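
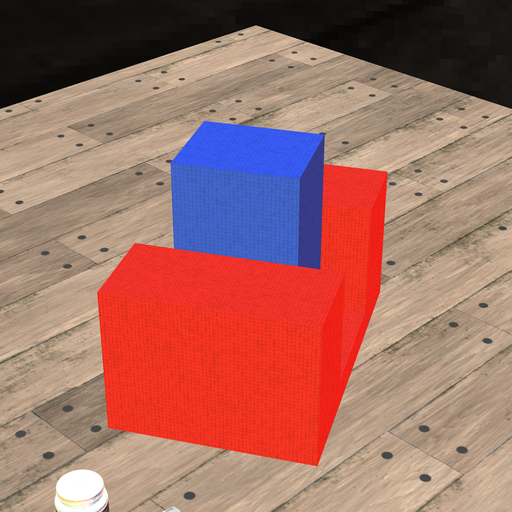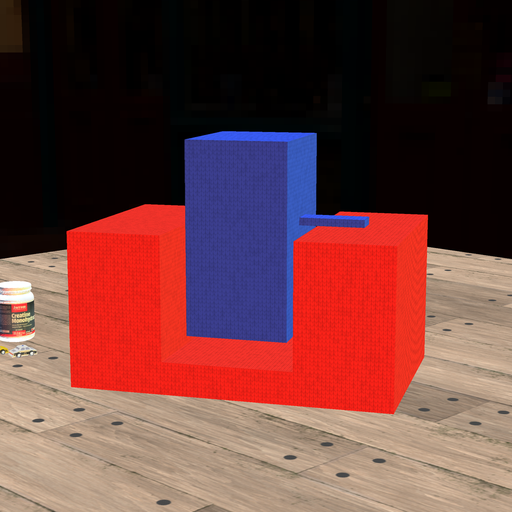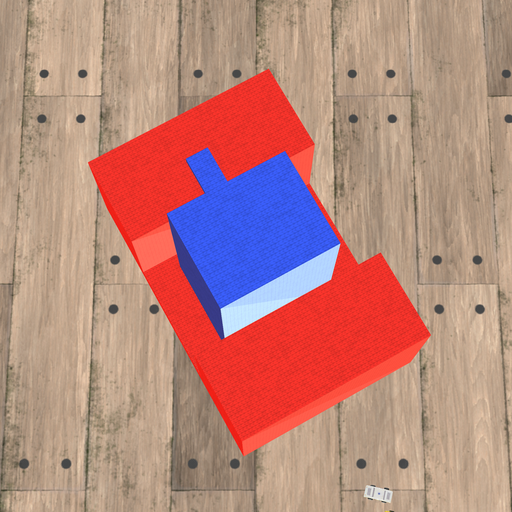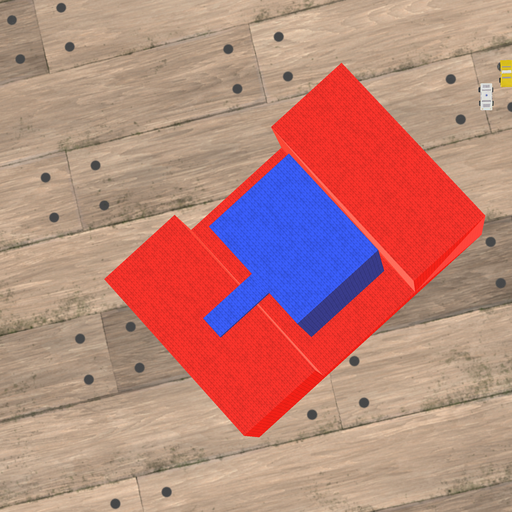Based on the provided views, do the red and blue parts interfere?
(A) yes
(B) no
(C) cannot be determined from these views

(B) no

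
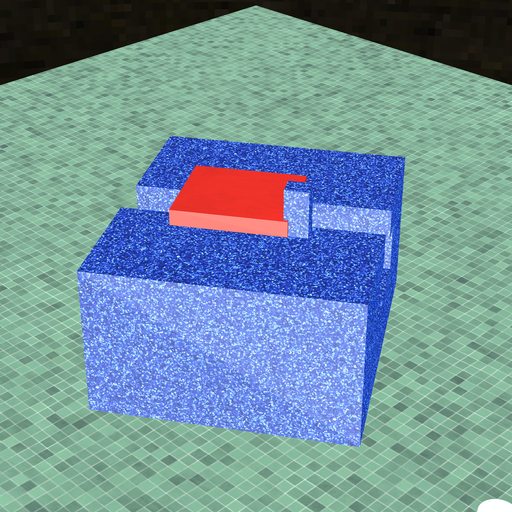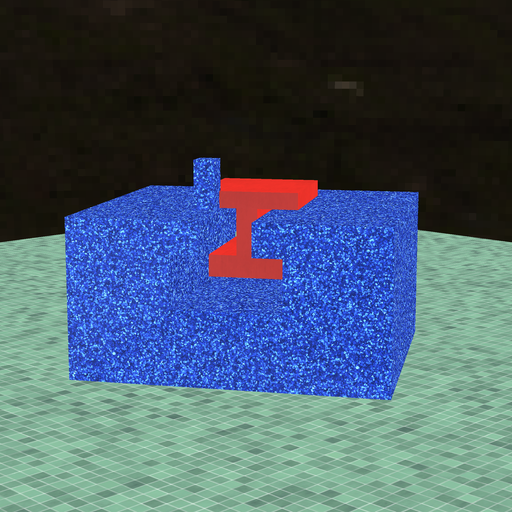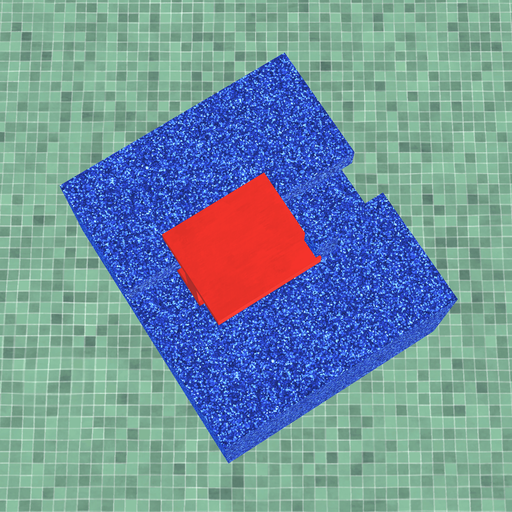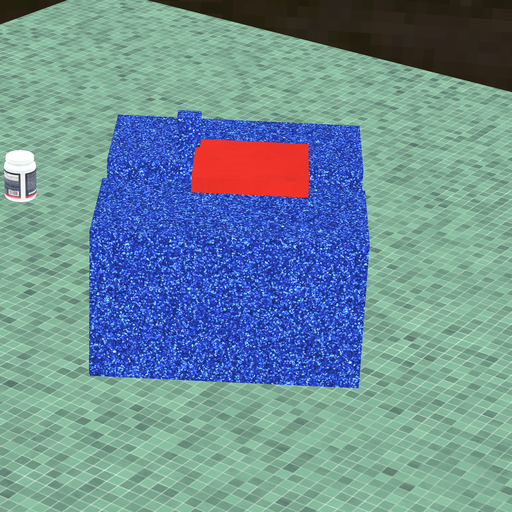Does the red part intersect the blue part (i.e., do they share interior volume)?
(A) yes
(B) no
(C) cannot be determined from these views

(A) yes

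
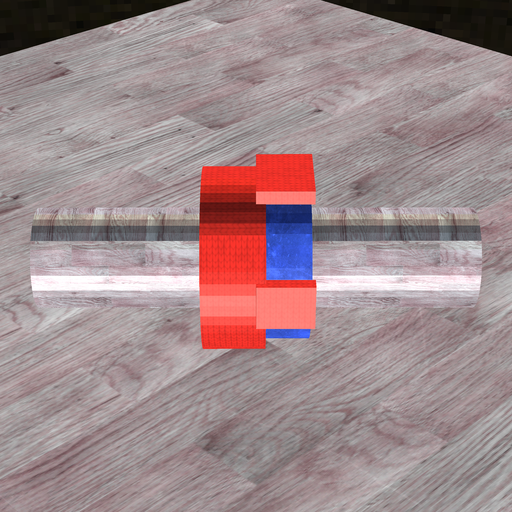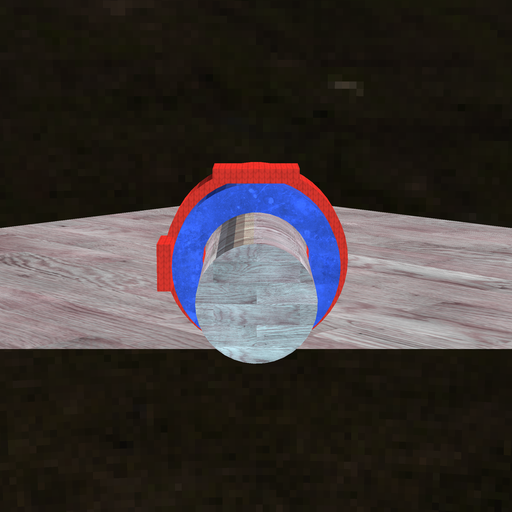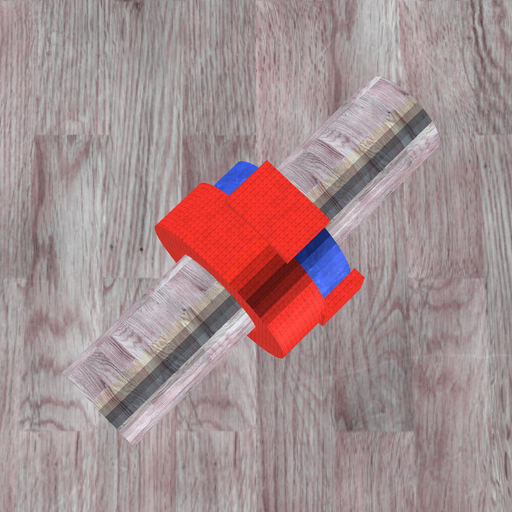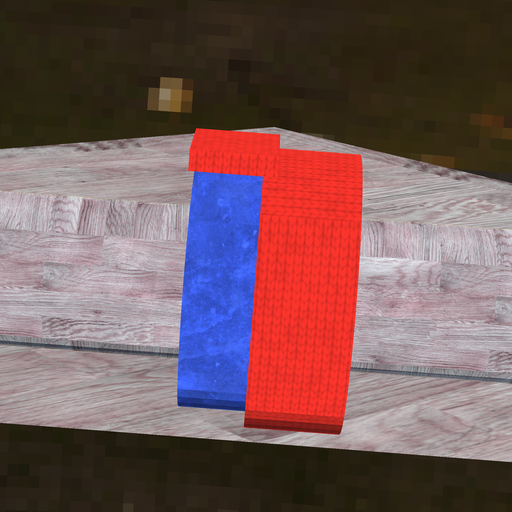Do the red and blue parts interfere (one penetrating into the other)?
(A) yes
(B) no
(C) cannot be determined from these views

(A) yes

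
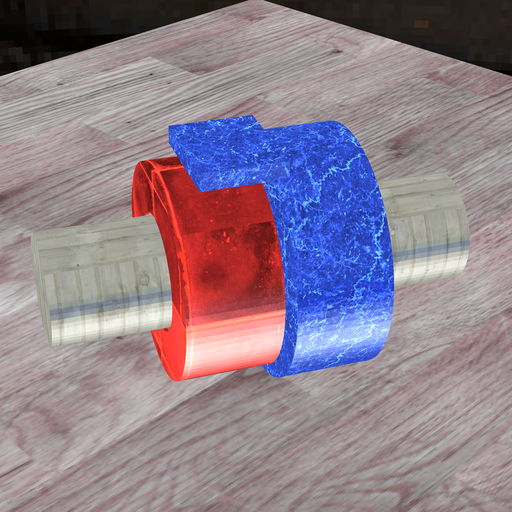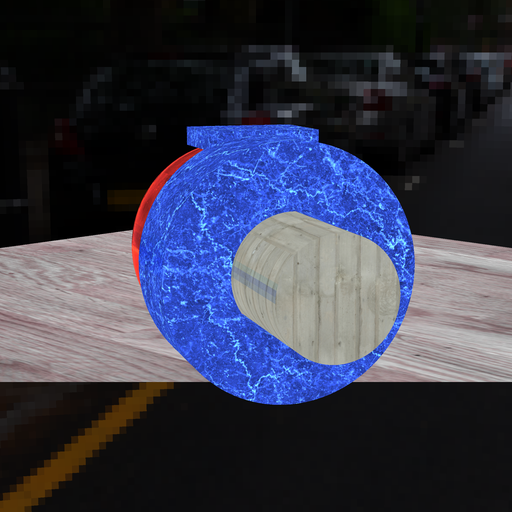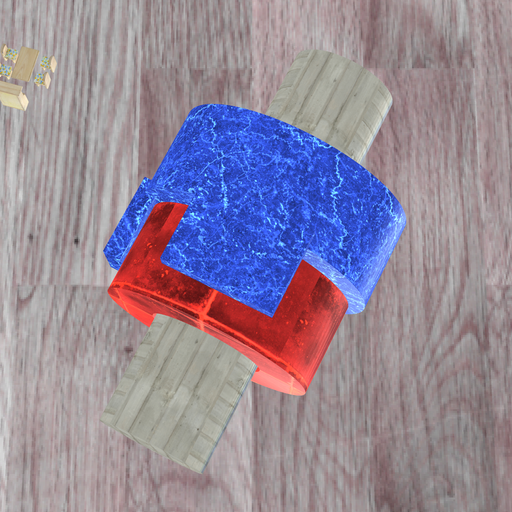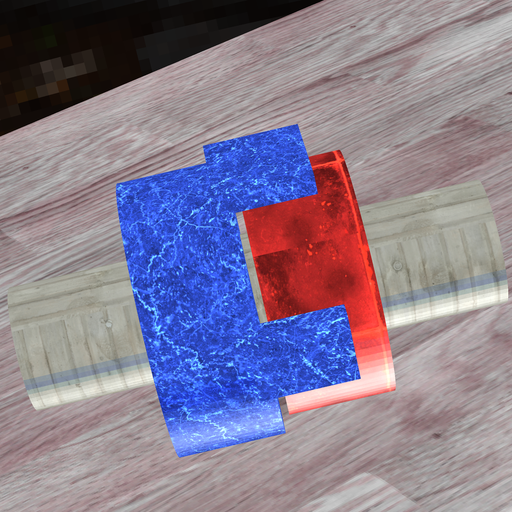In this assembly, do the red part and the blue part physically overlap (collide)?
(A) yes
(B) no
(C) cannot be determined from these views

(B) no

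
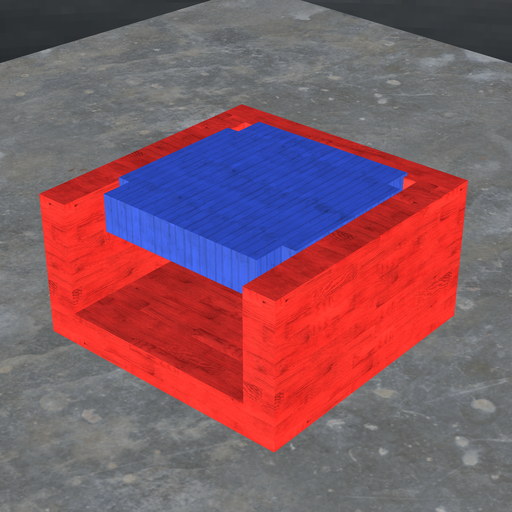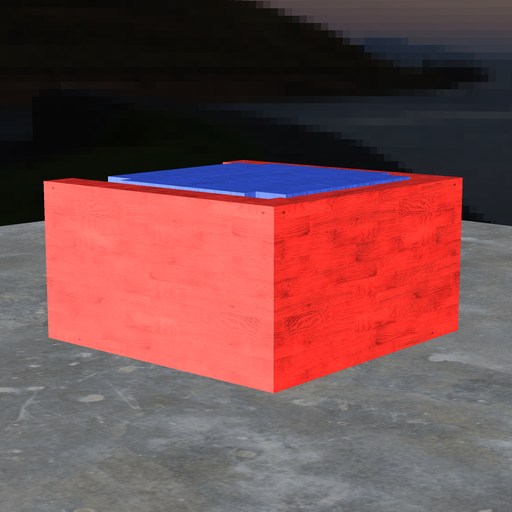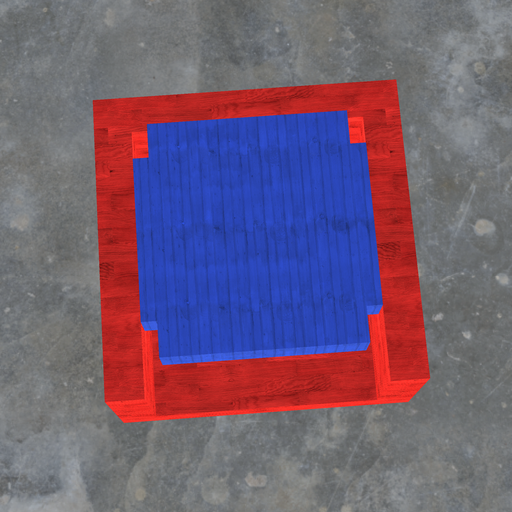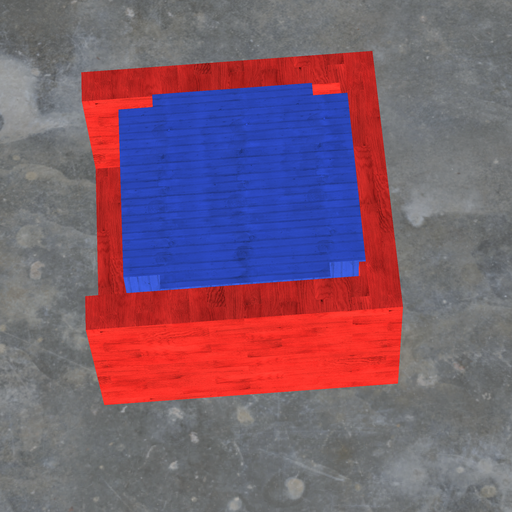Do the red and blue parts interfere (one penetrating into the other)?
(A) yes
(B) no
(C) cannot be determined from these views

(A) yes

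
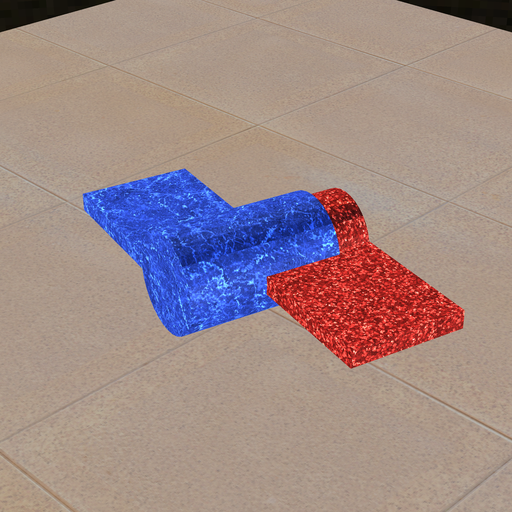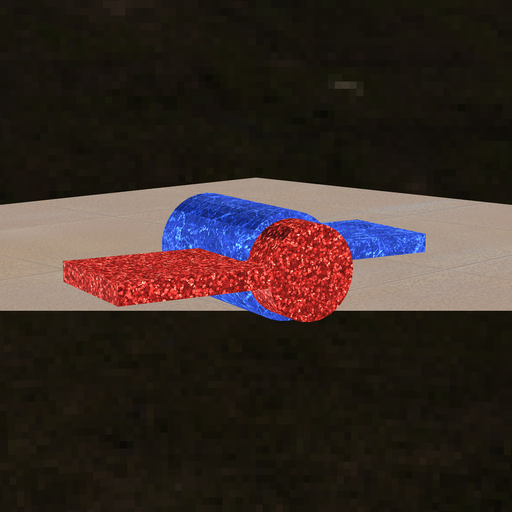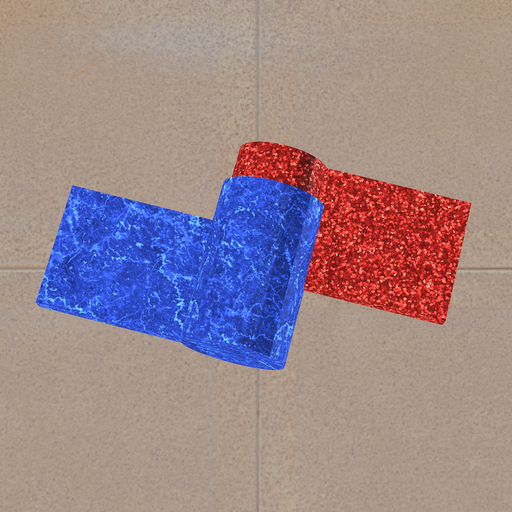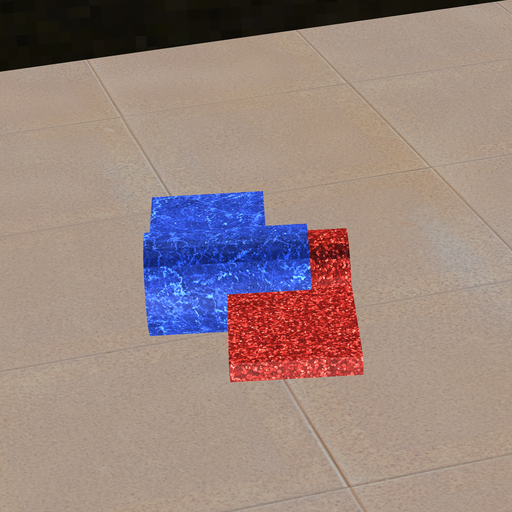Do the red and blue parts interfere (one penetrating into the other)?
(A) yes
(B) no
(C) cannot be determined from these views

(A) yes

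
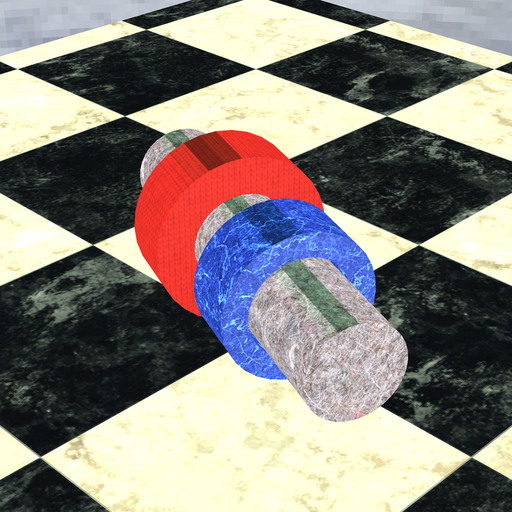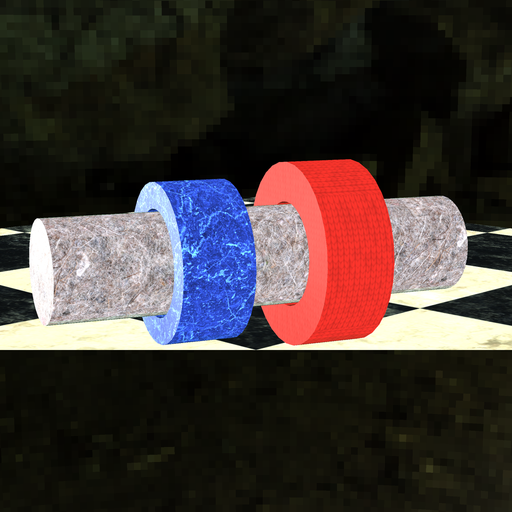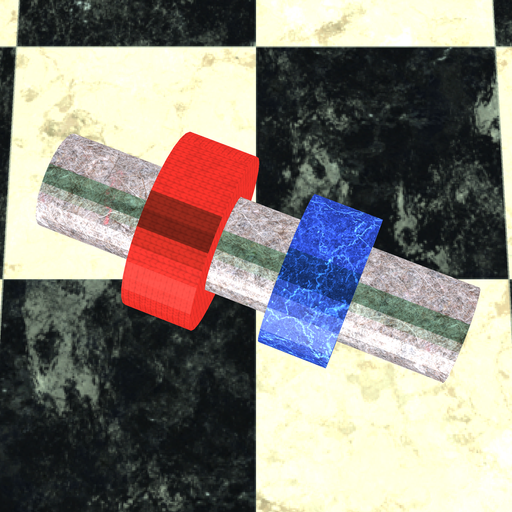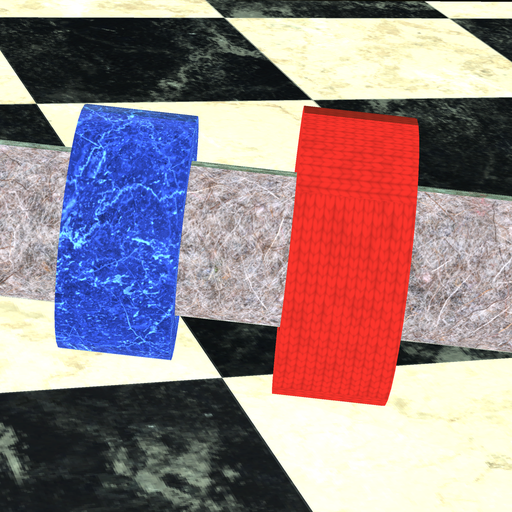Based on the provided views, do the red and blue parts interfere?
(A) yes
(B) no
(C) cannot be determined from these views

(B) no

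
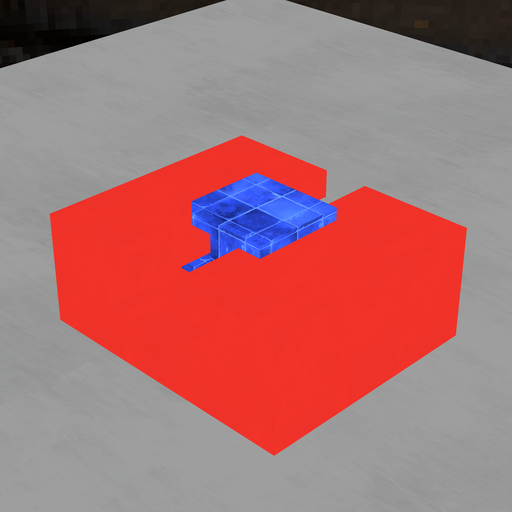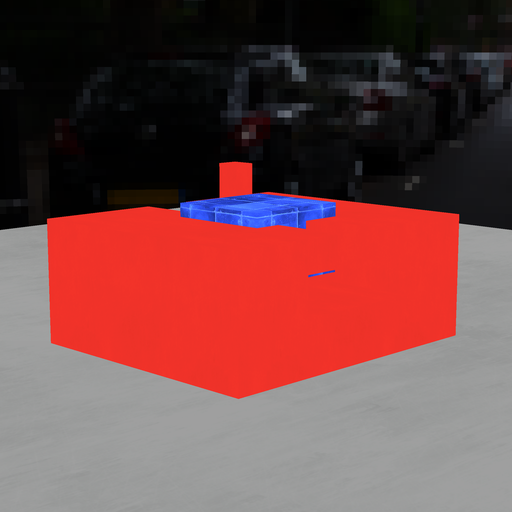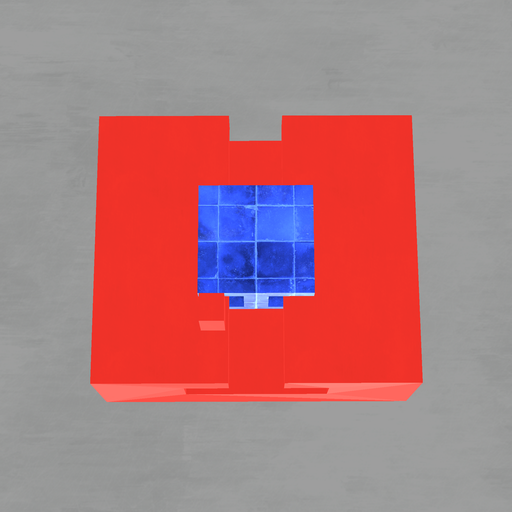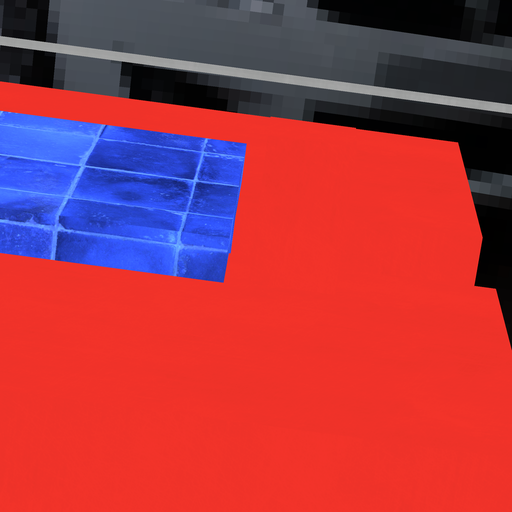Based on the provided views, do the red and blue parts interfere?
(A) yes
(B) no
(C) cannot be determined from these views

(B) no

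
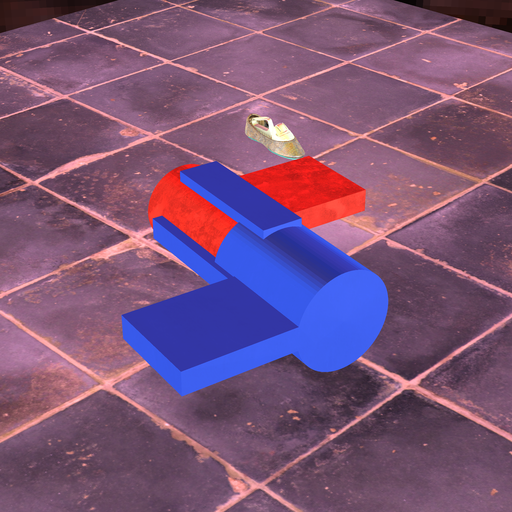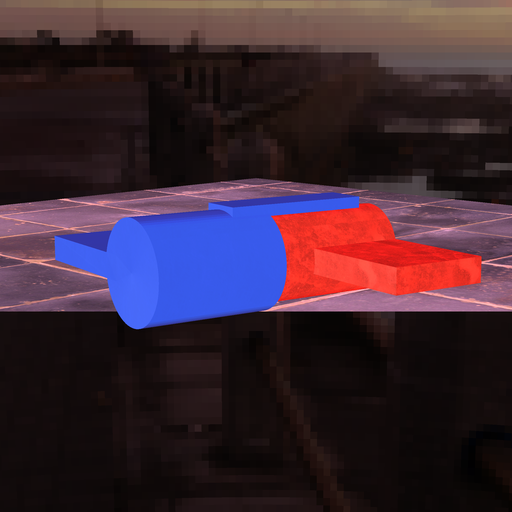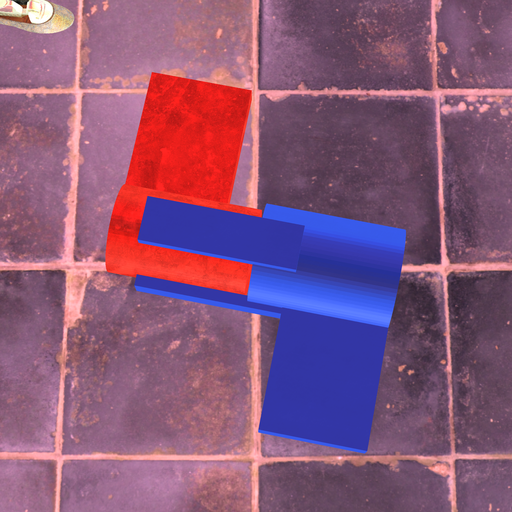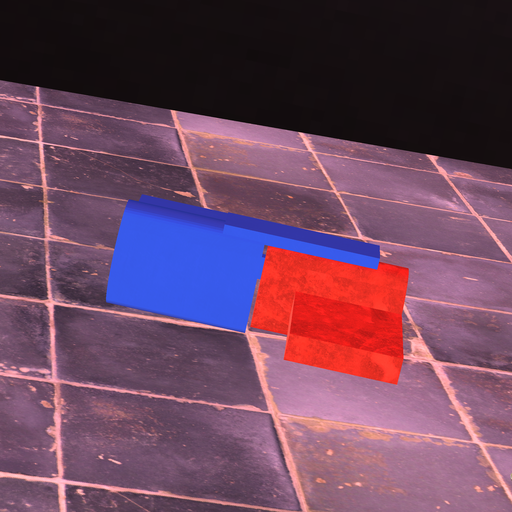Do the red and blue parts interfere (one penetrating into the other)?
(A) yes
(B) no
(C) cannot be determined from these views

(B) no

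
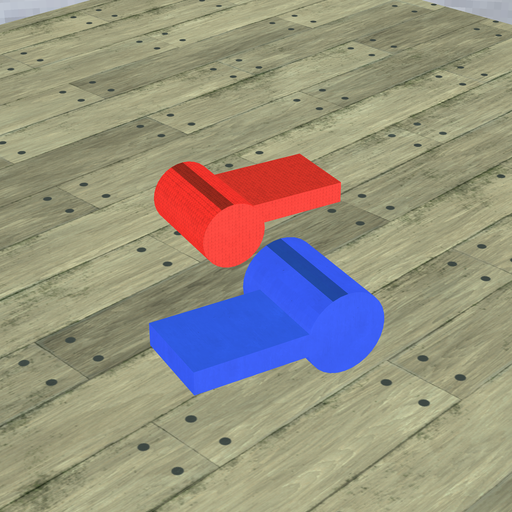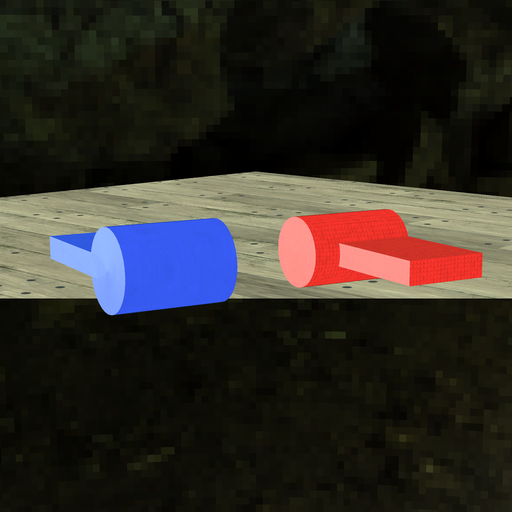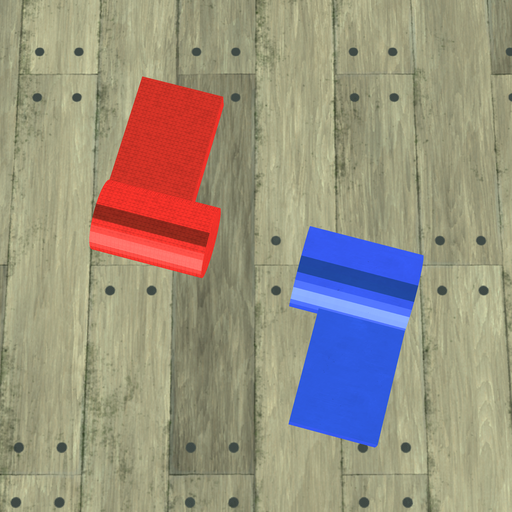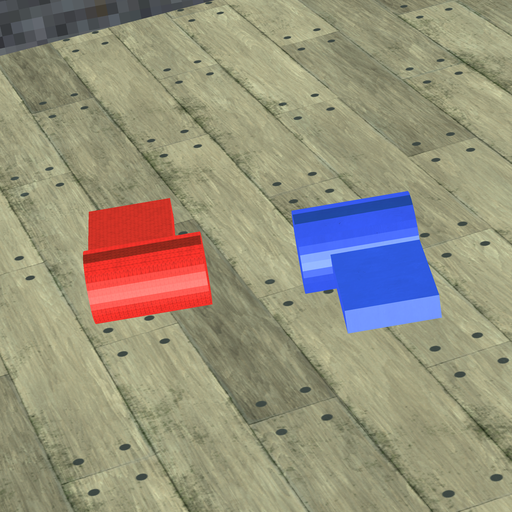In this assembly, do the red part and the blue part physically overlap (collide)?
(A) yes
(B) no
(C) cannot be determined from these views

(B) no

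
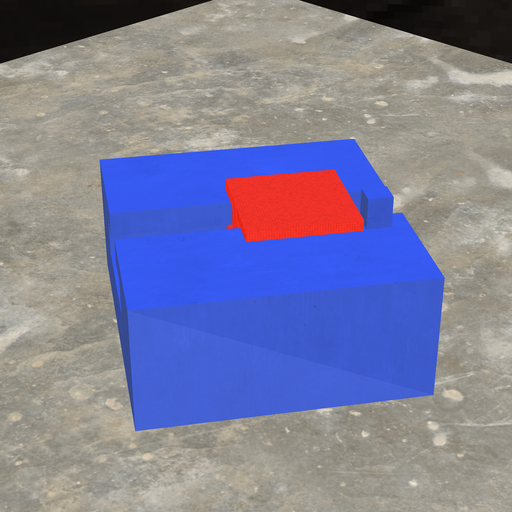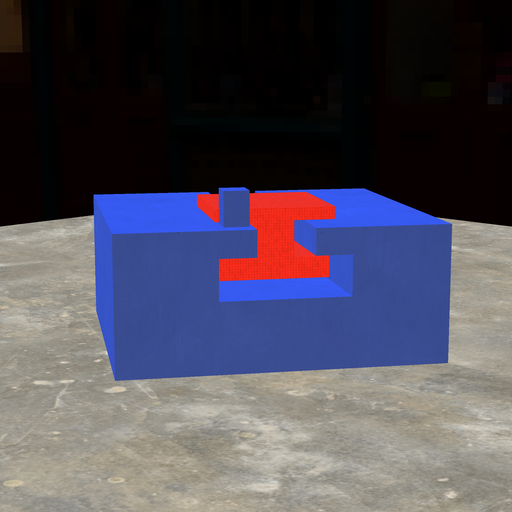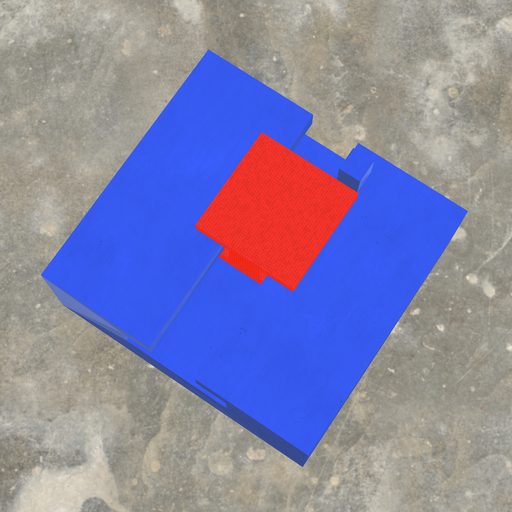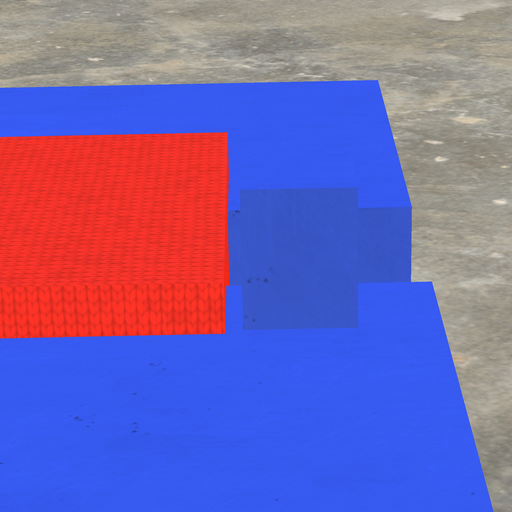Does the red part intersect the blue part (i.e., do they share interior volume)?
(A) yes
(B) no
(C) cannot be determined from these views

(B) no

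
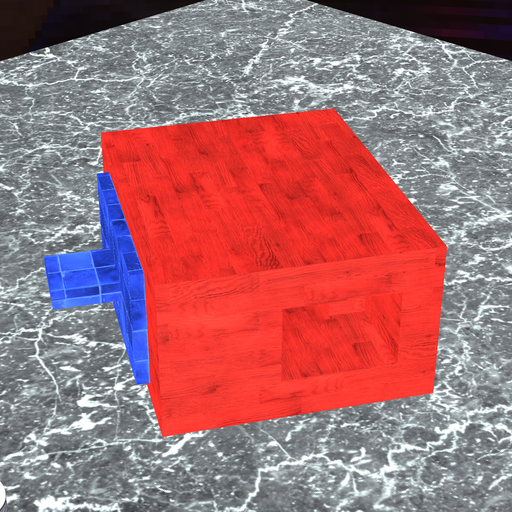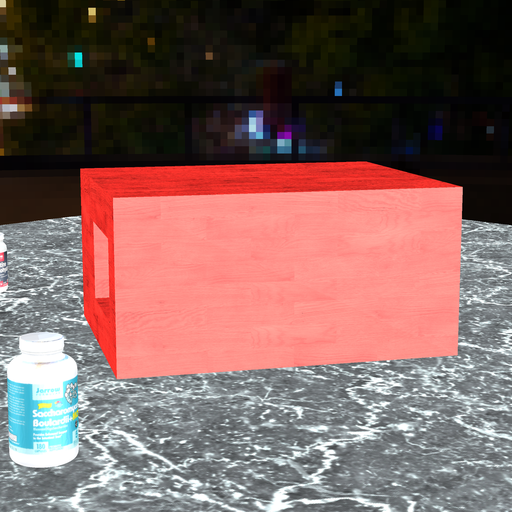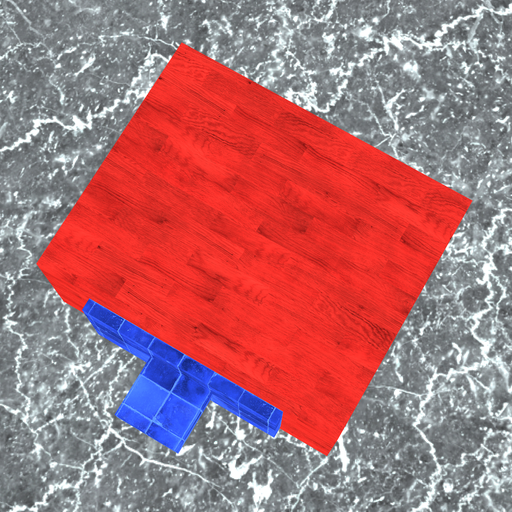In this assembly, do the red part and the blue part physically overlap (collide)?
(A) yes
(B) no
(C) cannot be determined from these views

(C) cannot be determined from these views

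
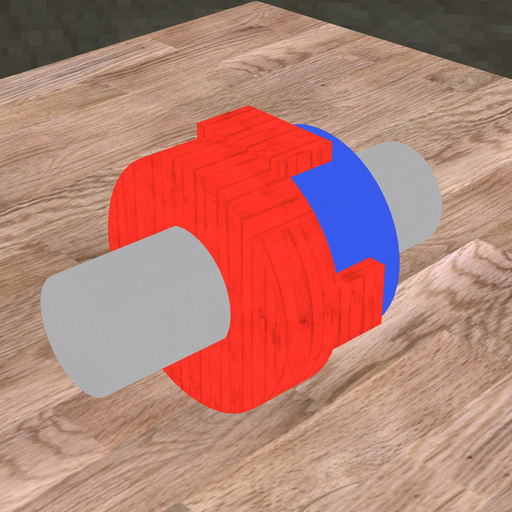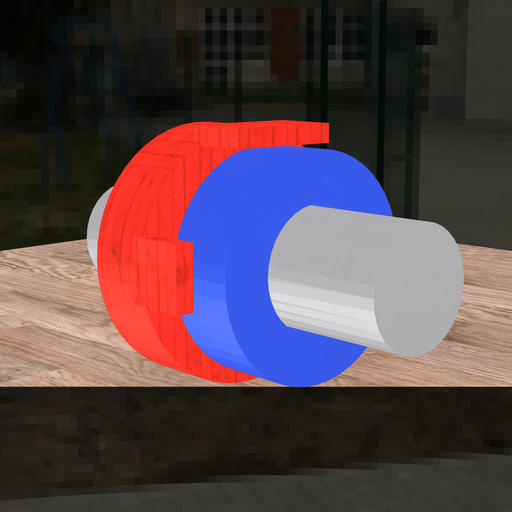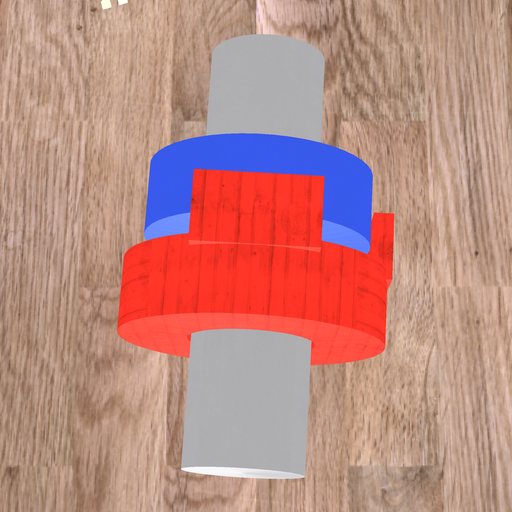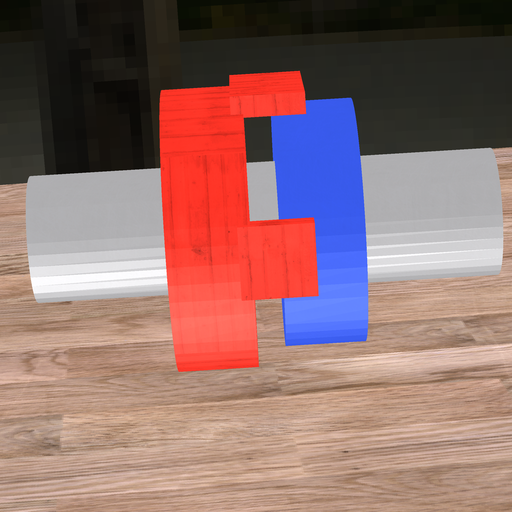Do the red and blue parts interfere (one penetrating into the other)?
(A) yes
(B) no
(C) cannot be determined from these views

(B) no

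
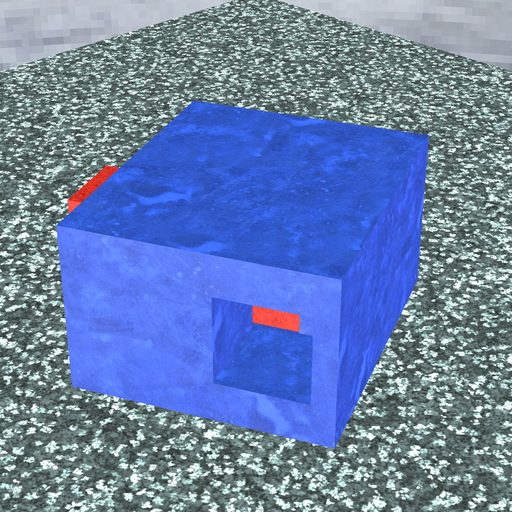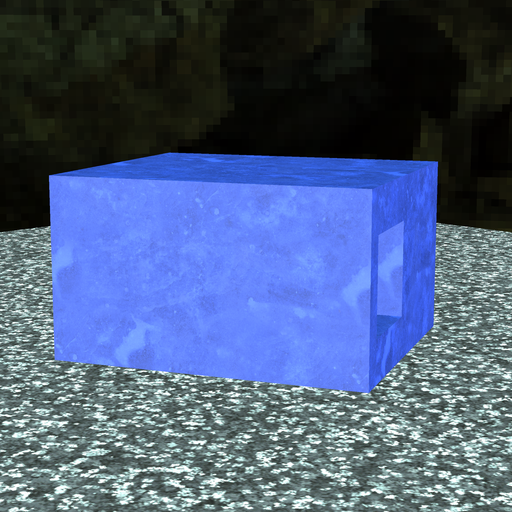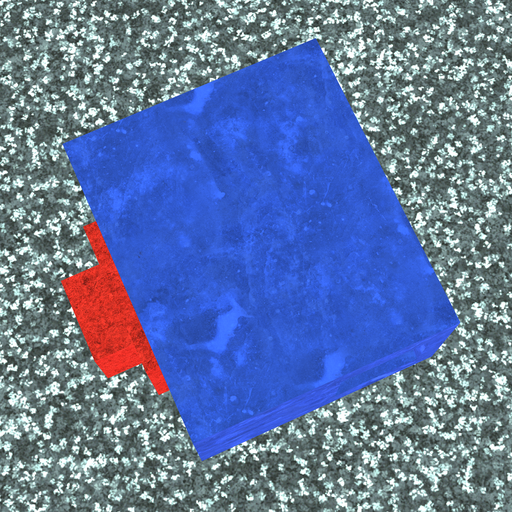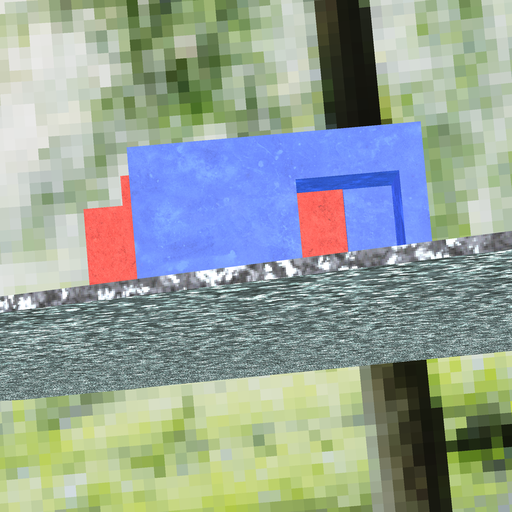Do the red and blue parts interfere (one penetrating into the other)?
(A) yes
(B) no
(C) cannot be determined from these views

(A) yes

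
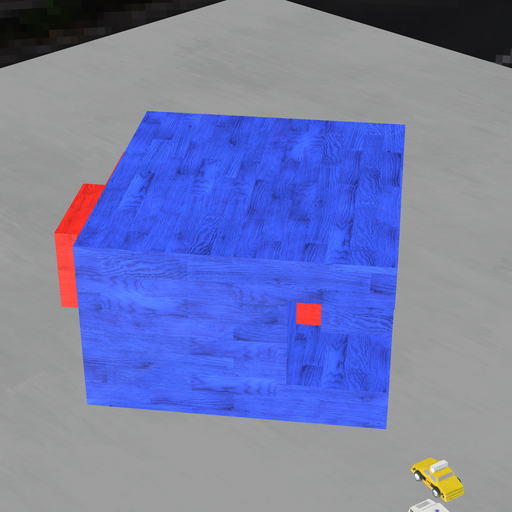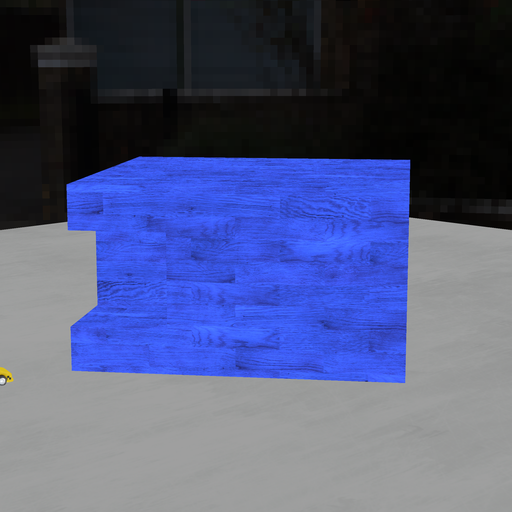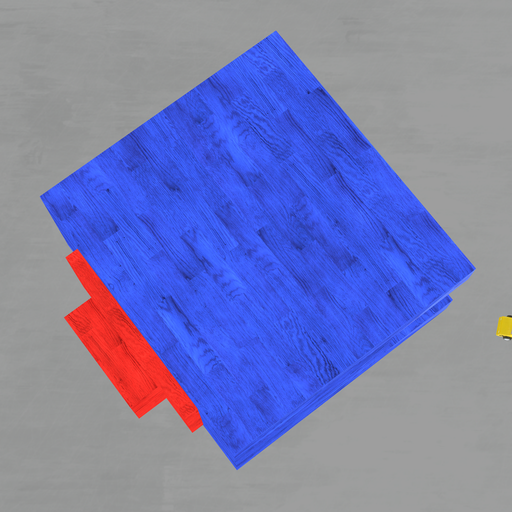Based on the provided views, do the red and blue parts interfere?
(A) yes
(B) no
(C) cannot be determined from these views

(C) cannot be determined from these views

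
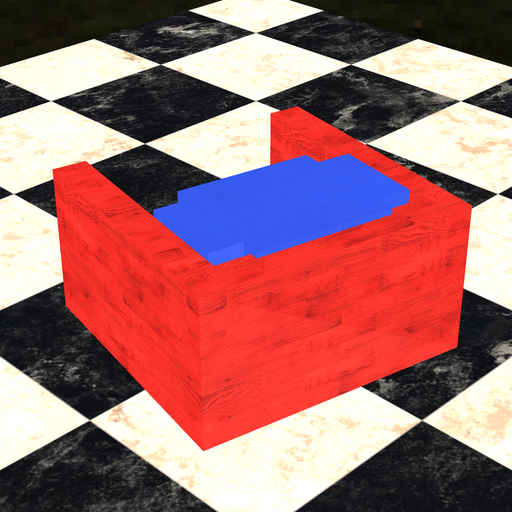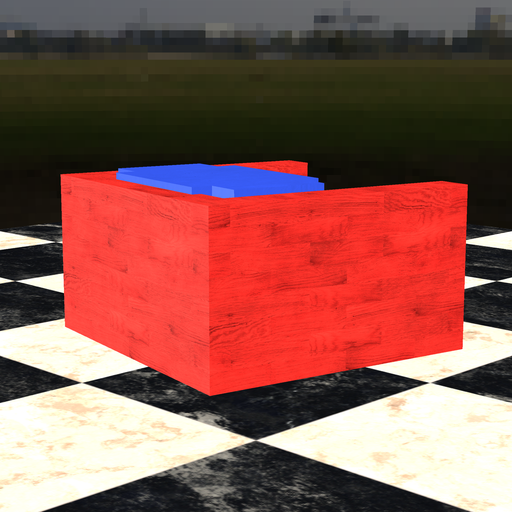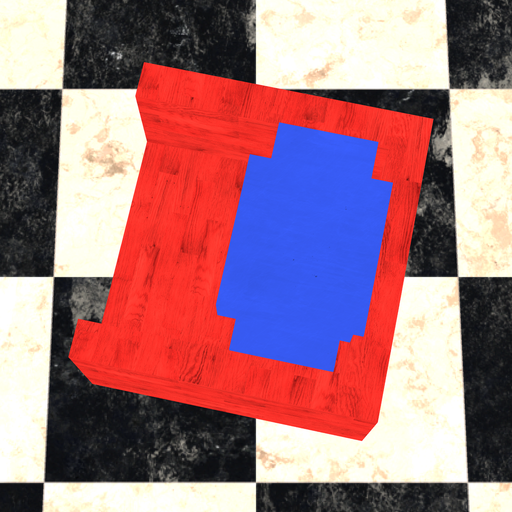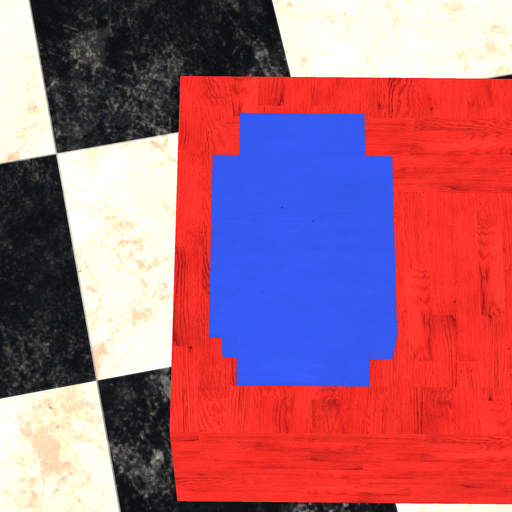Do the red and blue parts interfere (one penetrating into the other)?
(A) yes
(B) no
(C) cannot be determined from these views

(A) yes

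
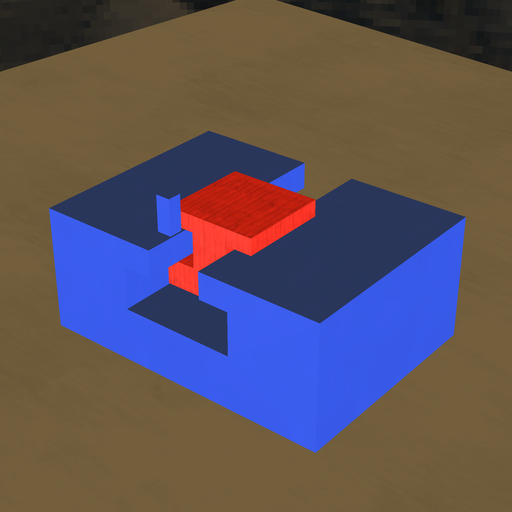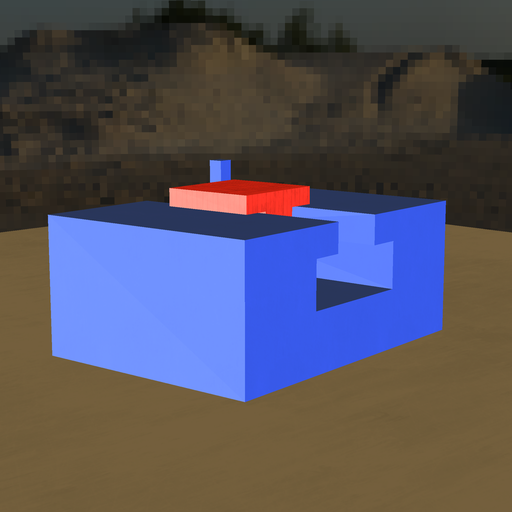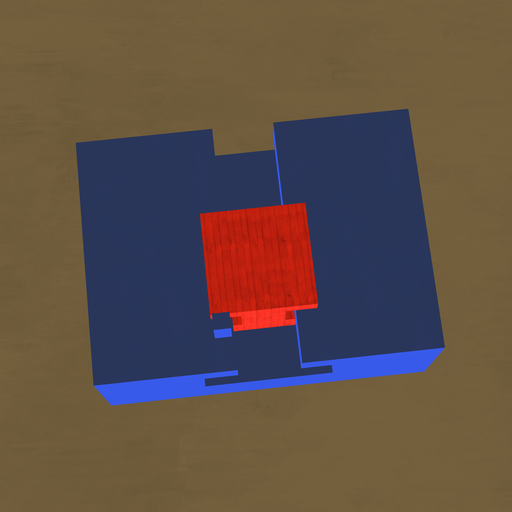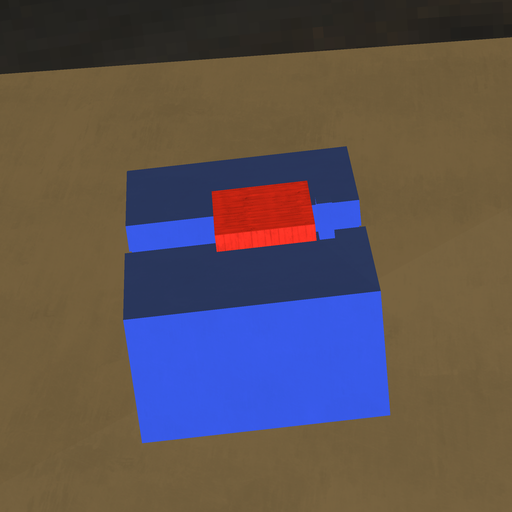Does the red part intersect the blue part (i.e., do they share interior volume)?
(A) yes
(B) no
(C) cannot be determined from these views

(B) no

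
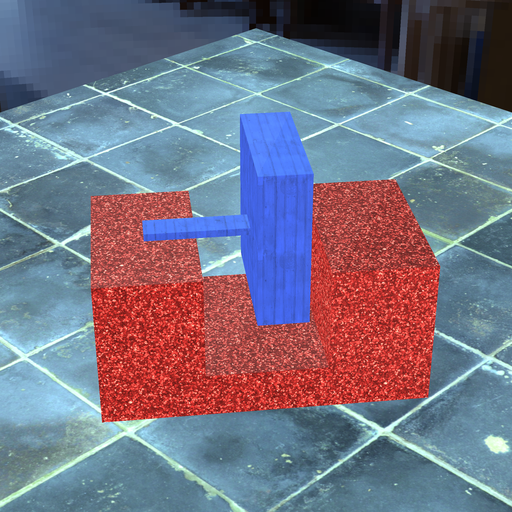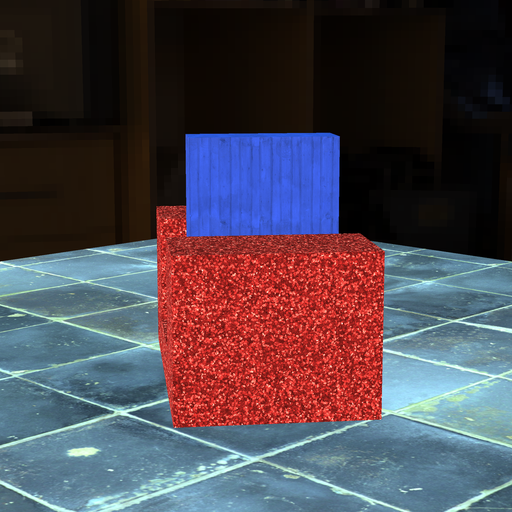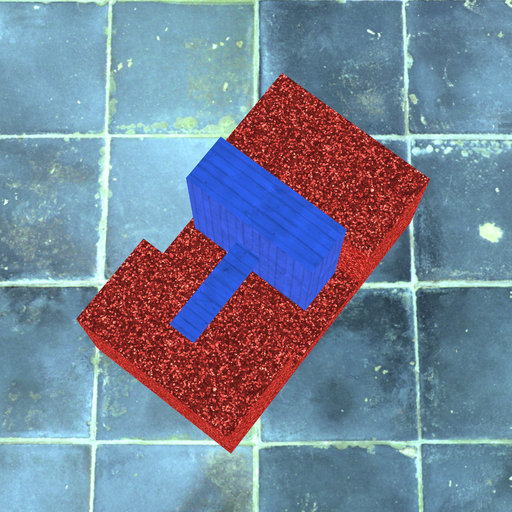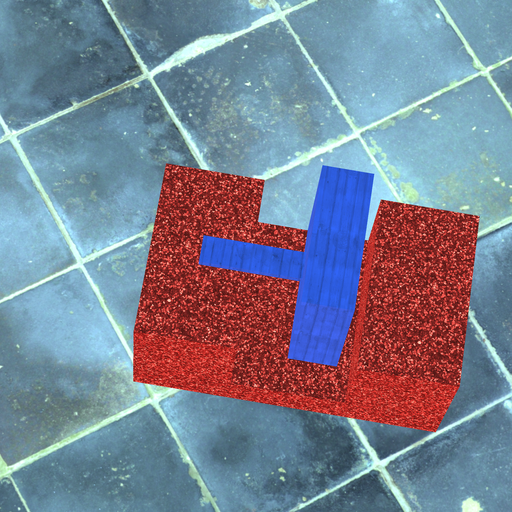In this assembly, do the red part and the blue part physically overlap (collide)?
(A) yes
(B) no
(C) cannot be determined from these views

(B) no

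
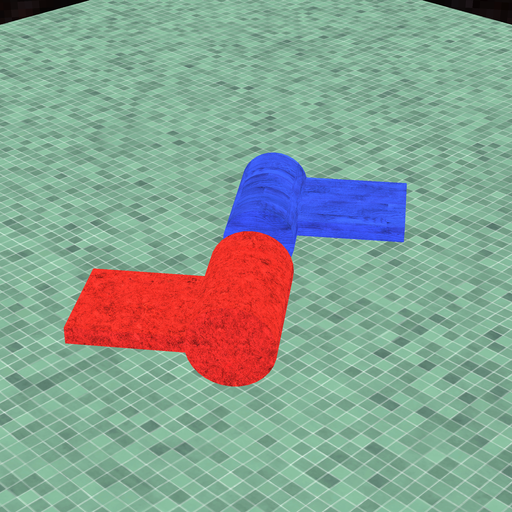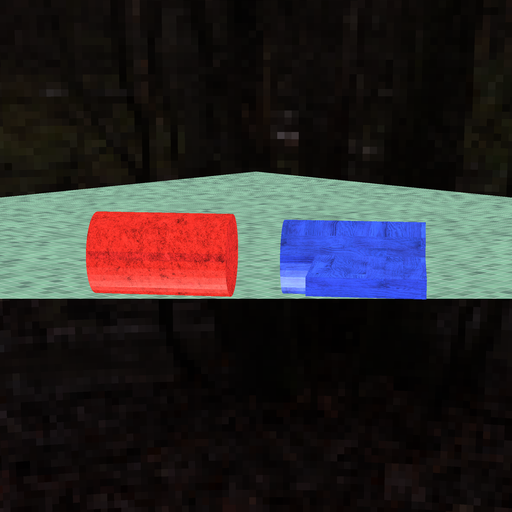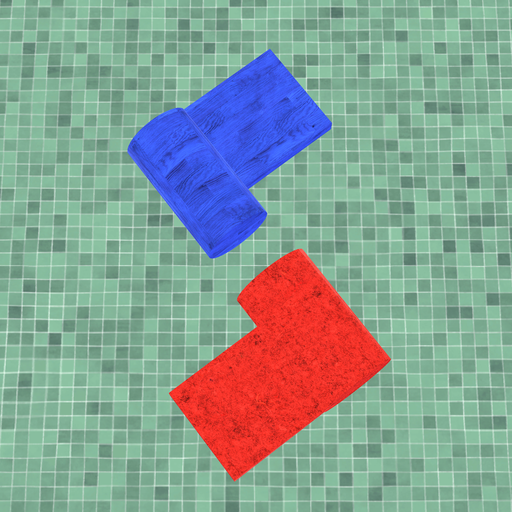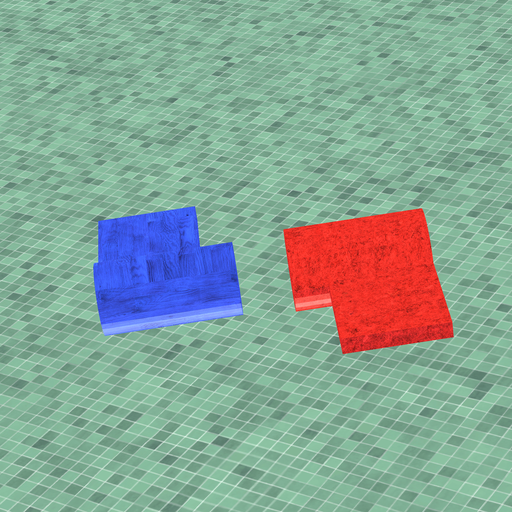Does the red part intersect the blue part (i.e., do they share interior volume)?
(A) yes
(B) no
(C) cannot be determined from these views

(B) no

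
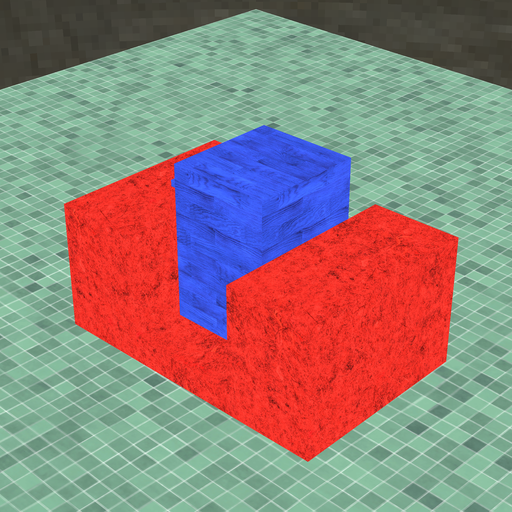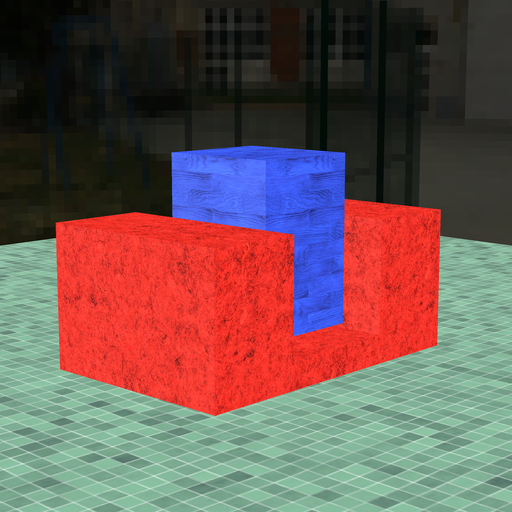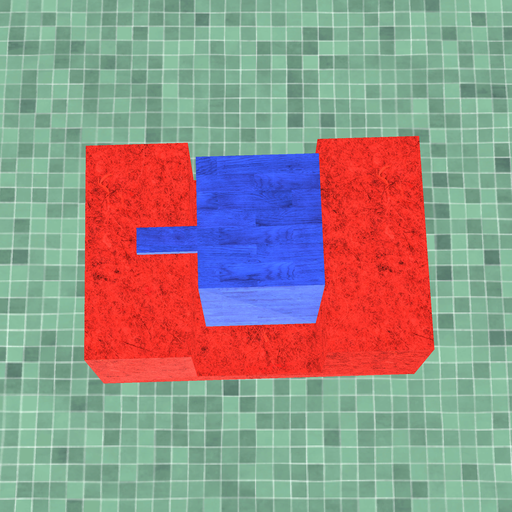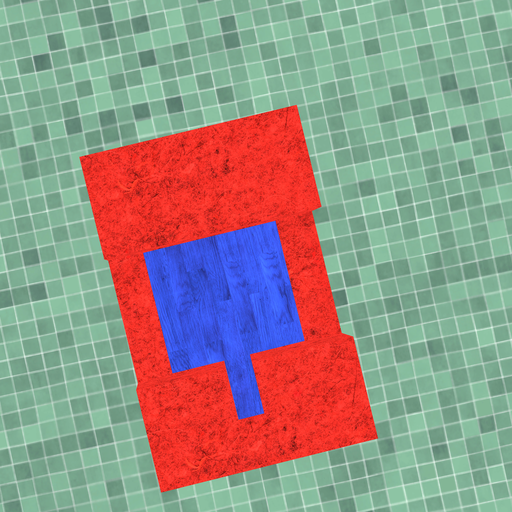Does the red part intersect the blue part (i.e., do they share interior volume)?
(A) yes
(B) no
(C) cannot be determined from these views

(B) no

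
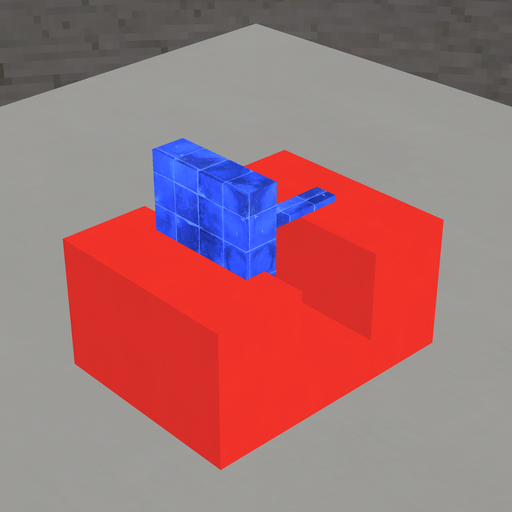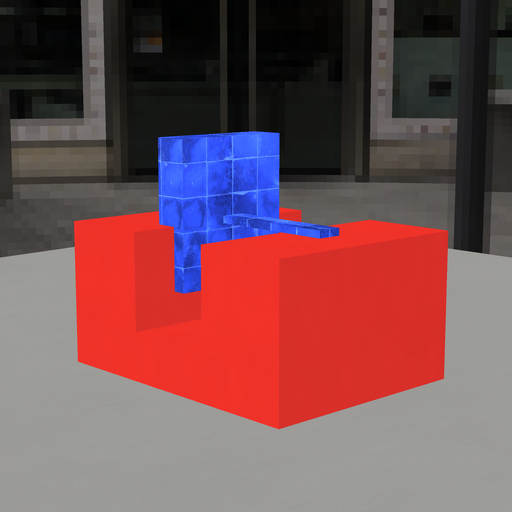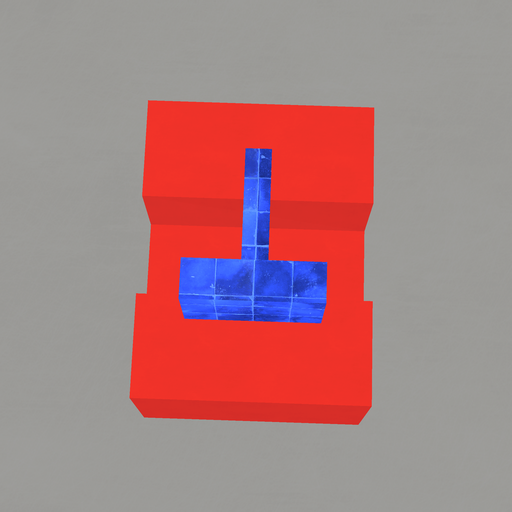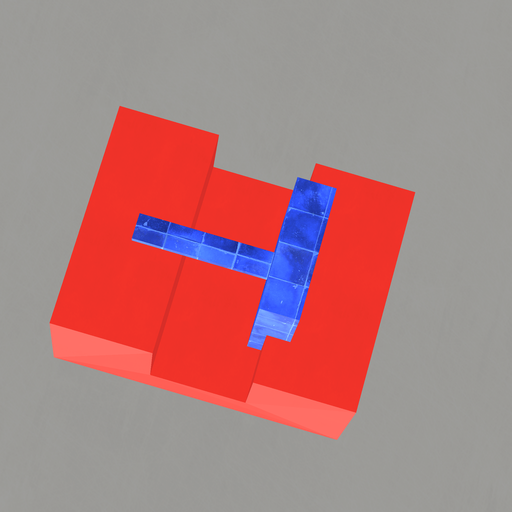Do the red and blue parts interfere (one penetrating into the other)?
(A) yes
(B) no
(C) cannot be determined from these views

(A) yes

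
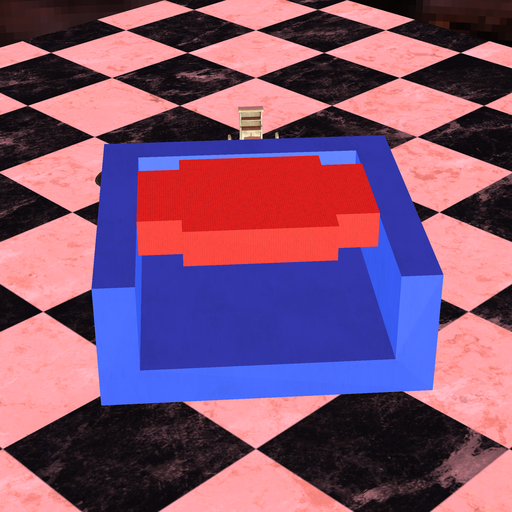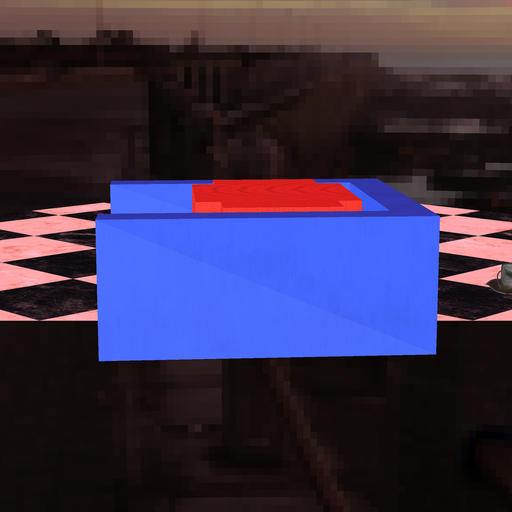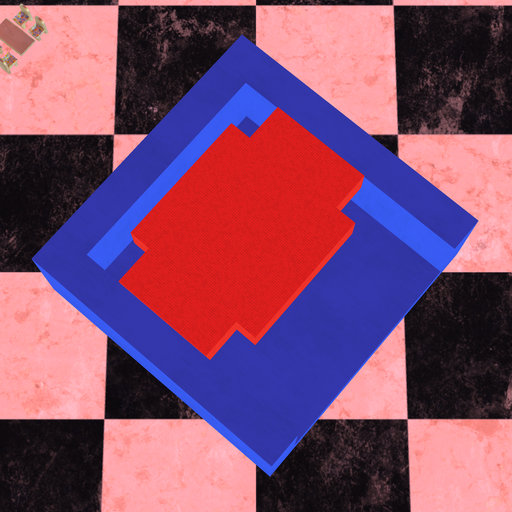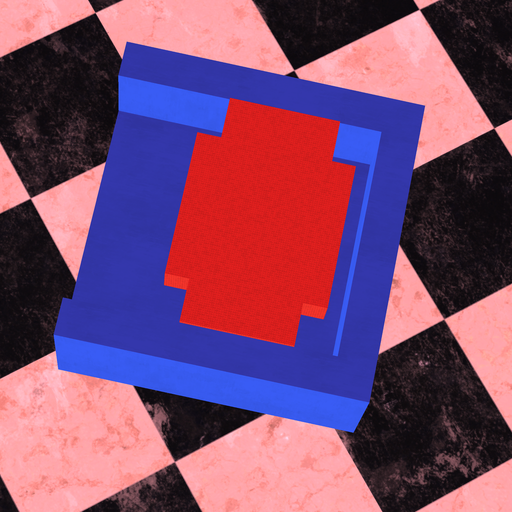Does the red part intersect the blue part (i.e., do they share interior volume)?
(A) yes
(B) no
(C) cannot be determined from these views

(B) no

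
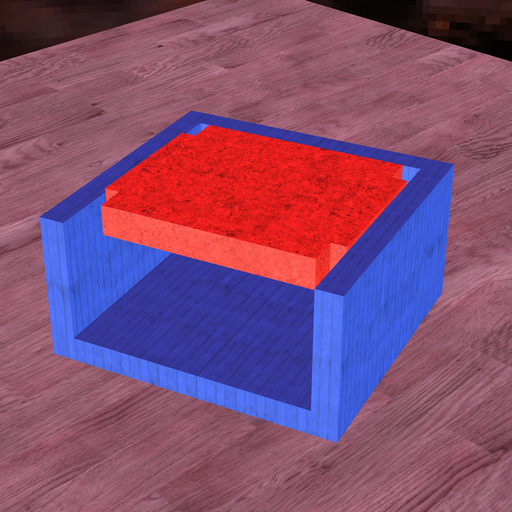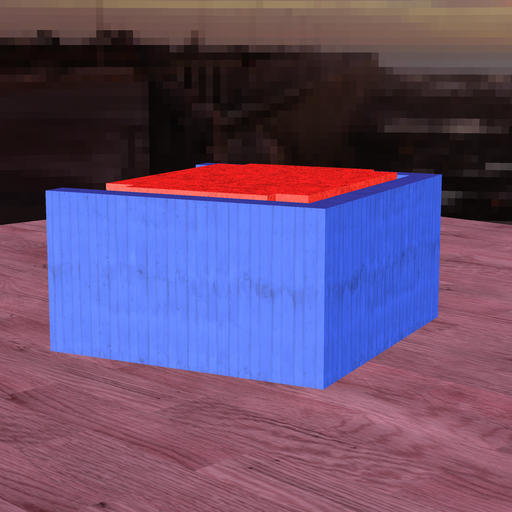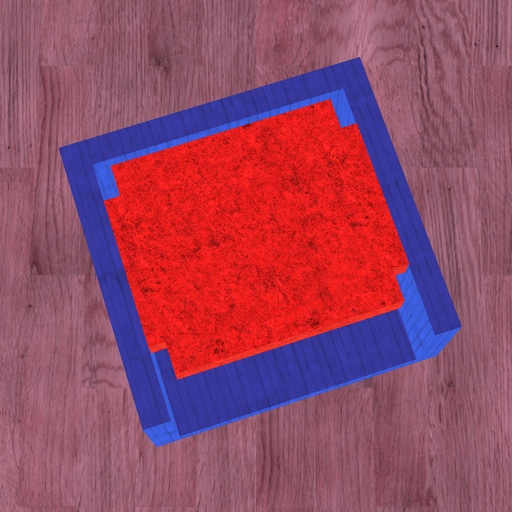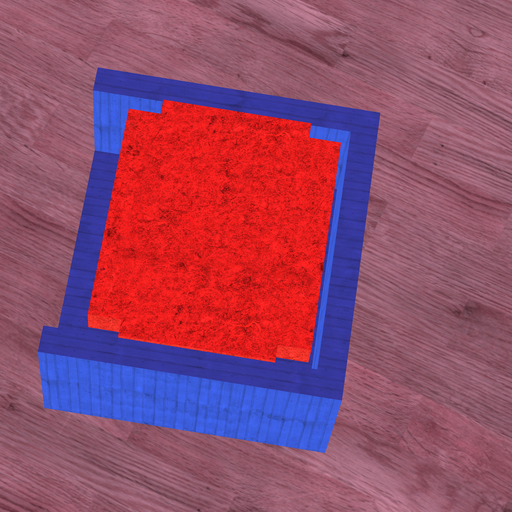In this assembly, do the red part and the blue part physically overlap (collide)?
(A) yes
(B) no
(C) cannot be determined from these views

(B) no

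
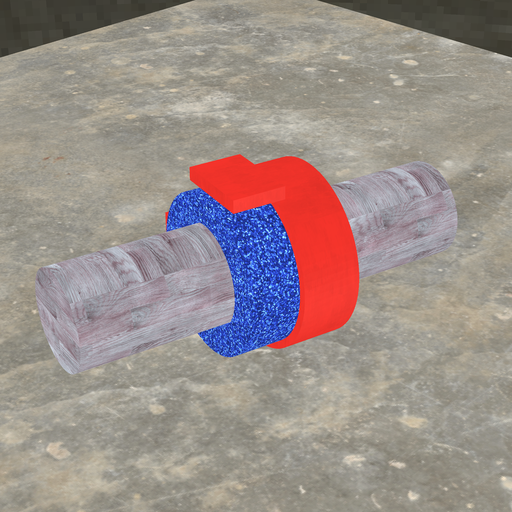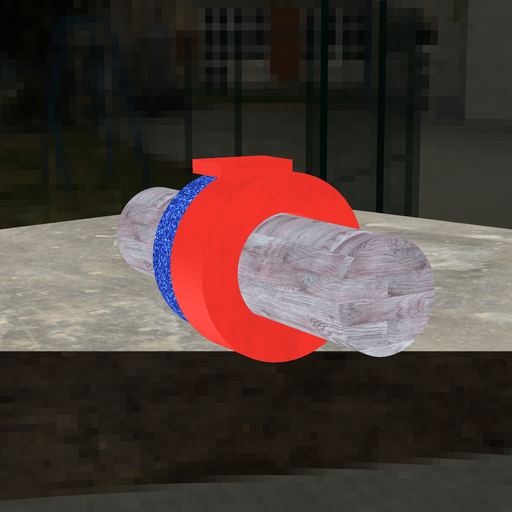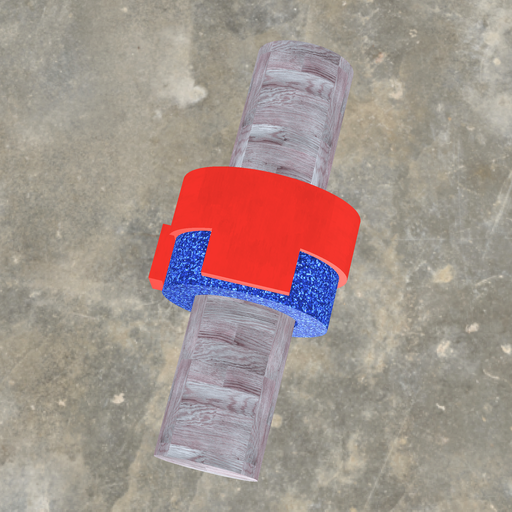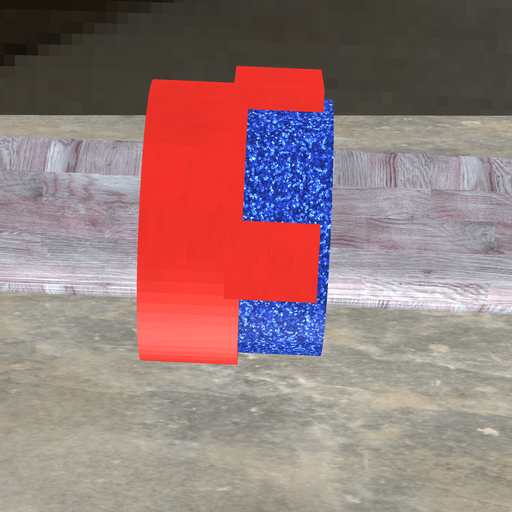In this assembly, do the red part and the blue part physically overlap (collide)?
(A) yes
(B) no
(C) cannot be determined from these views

(A) yes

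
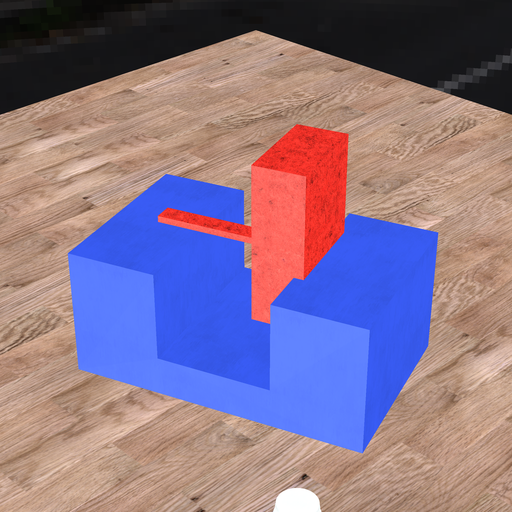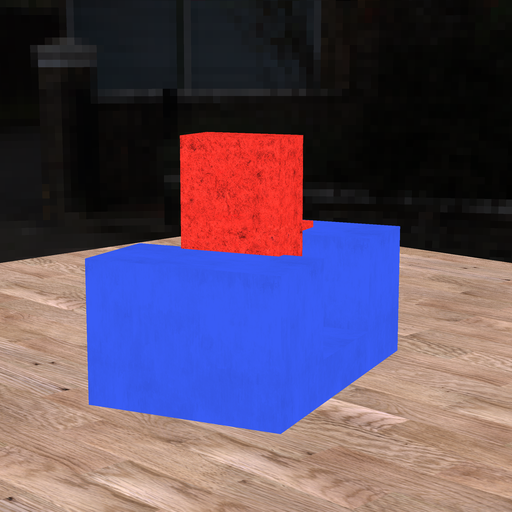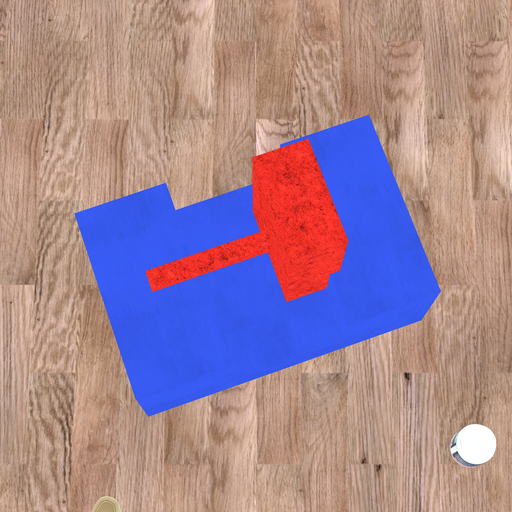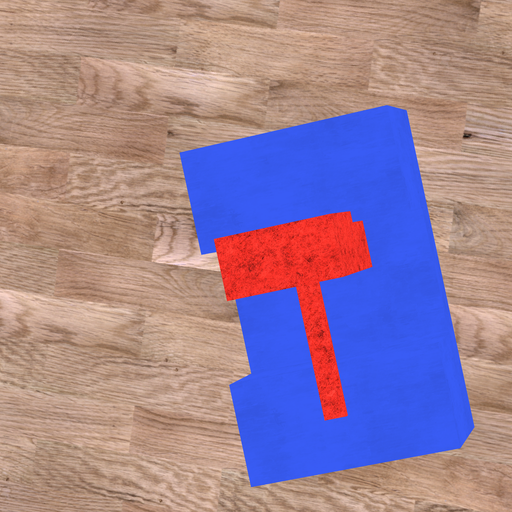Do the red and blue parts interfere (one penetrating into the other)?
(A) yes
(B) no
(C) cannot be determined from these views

(A) yes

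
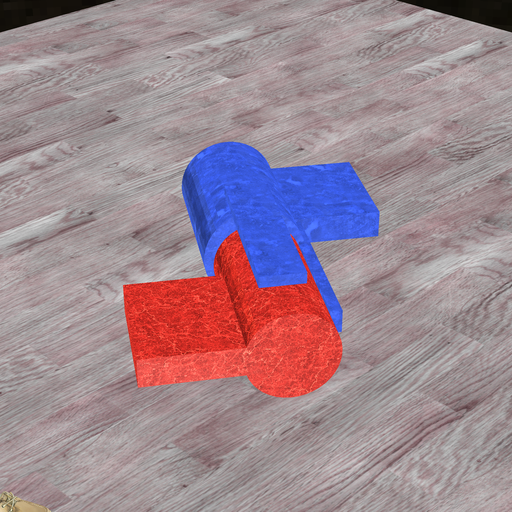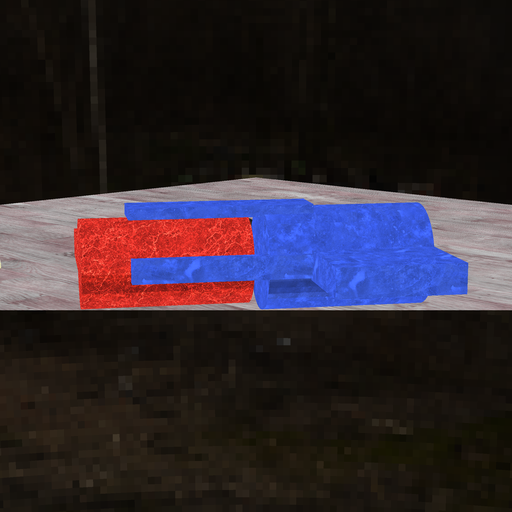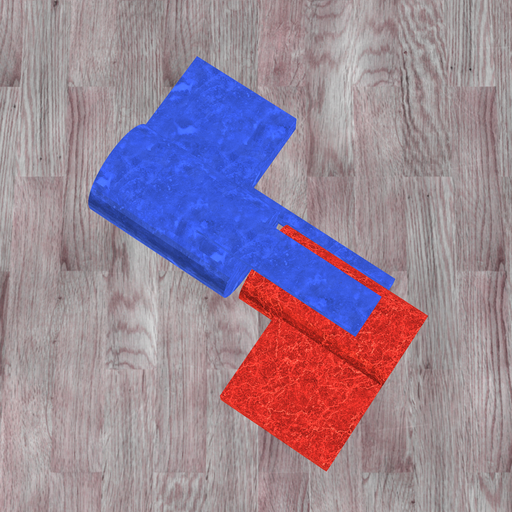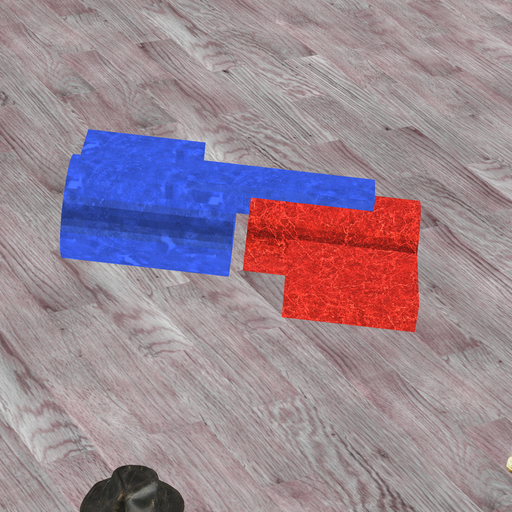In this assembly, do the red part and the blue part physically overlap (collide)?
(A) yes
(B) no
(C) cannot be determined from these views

(B) no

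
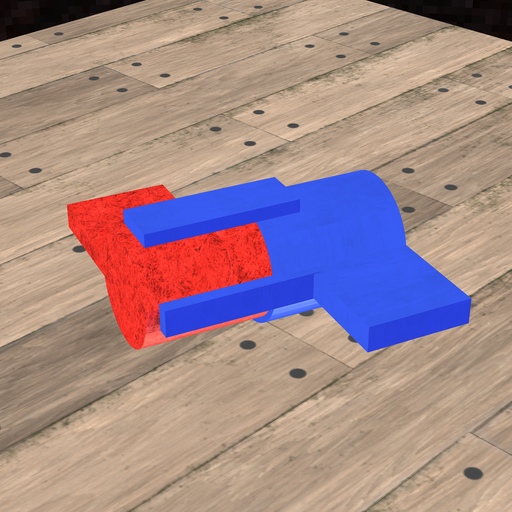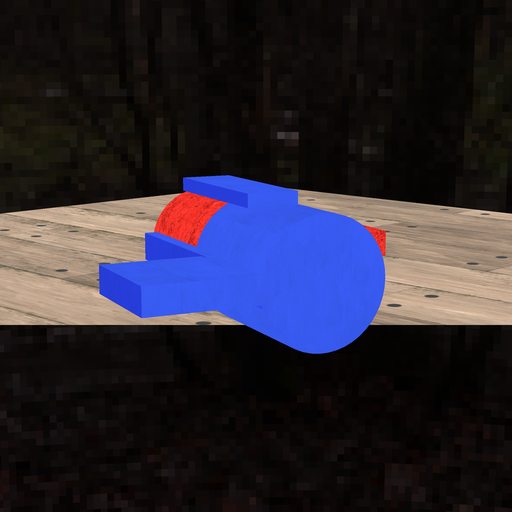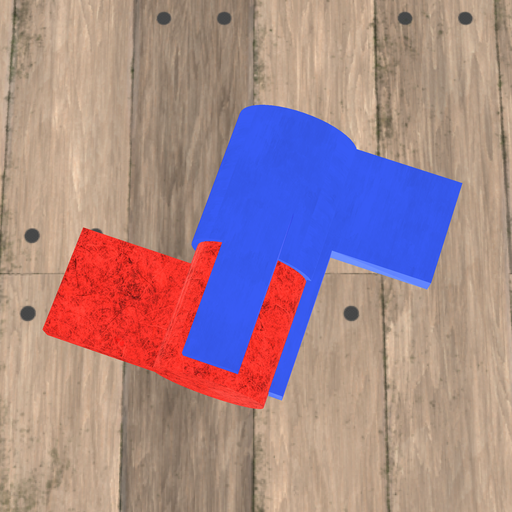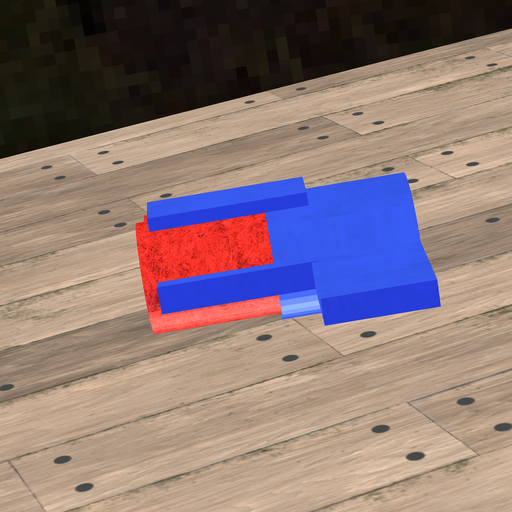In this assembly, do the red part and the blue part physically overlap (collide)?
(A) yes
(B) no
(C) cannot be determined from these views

(A) yes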